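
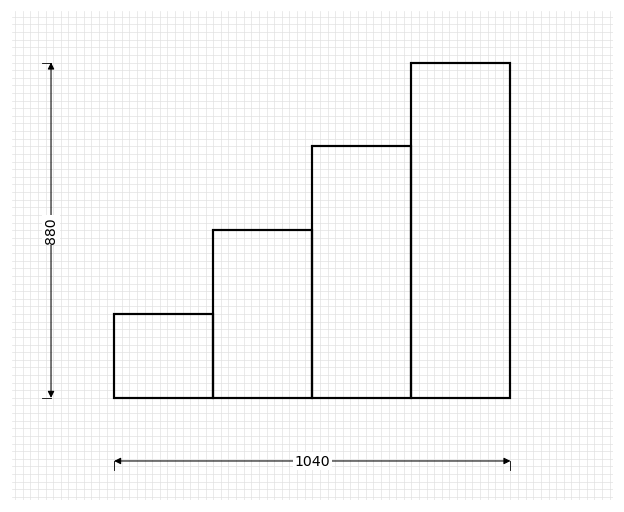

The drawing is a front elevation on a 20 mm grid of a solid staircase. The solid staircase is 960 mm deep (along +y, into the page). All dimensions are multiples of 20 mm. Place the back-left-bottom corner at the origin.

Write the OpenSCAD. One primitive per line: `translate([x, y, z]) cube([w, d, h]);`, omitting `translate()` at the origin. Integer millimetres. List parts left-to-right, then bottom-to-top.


cube([260, 960, 220]);
translate([260, 0, 0]) cube([260, 960, 440]);
translate([520, 0, 0]) cube([260, 960, 660]);
translate([780, 0, 0]) cube([260, 960, 880]);


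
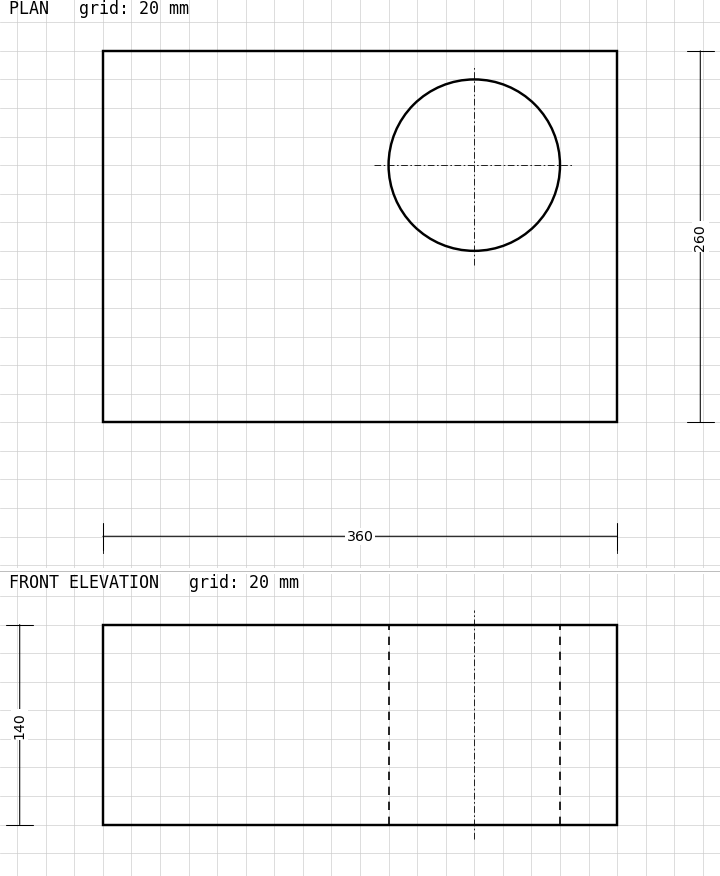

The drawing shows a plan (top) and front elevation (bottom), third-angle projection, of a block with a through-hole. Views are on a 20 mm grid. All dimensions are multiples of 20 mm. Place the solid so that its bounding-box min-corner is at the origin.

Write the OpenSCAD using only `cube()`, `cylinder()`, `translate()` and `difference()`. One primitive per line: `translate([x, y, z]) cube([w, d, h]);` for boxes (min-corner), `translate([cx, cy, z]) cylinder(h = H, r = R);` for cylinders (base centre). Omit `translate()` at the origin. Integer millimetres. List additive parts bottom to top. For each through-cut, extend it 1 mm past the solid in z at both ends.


difference() {
  cube([360, 260, 140]);
  translate([260, 180, -1]) cylinder(h = 142, r = 60);
}


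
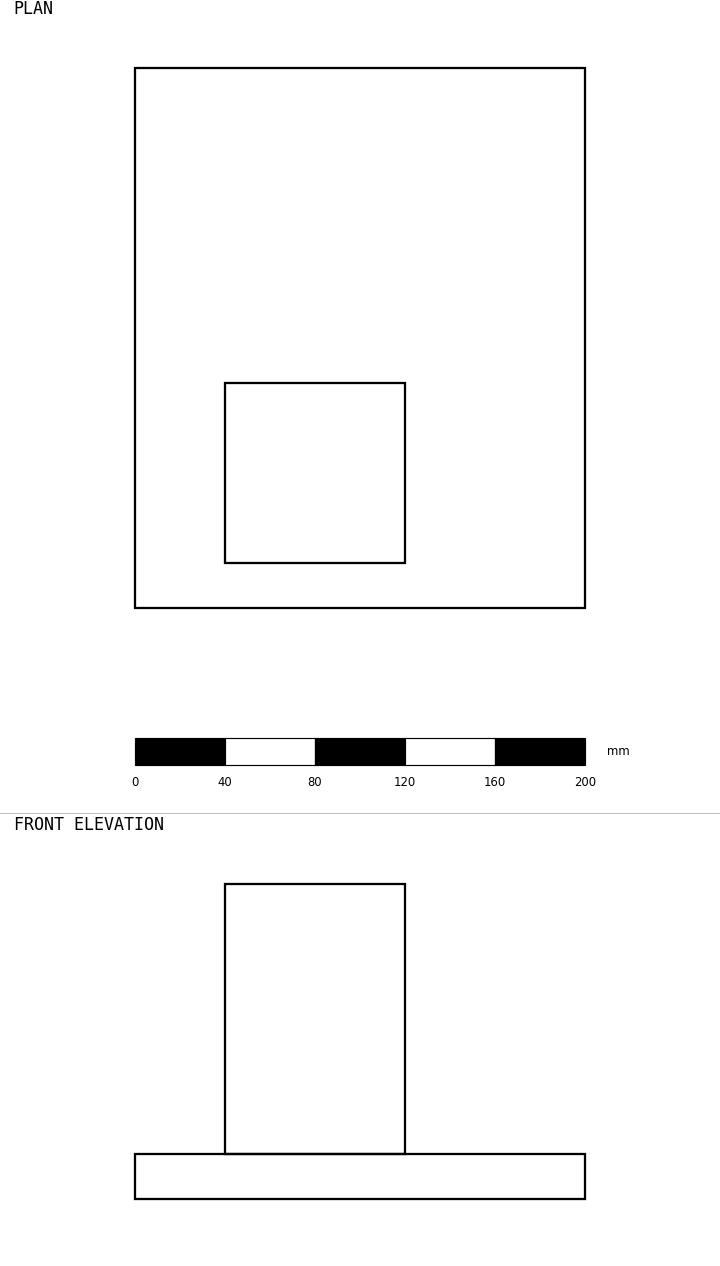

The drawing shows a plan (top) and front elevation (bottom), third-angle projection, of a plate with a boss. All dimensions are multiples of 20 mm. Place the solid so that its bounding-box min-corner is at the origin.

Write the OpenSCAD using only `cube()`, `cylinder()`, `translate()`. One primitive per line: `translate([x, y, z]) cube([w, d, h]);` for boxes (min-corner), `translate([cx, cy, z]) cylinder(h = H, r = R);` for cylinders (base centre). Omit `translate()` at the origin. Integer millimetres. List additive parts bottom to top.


cube([200, 240, 20]);
translate([40, 20, 20]) cube([80, 80, 120]);


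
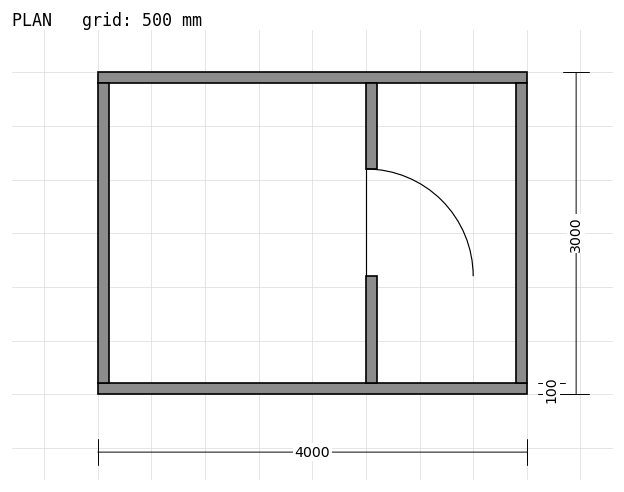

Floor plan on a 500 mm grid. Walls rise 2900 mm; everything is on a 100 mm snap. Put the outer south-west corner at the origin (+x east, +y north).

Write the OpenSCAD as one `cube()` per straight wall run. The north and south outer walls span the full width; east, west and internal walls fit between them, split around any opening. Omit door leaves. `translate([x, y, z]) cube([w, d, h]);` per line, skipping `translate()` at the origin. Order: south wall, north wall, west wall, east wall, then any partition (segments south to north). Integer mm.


cube([4000, 100, 2900]);
translate([0, 2900, 0]) cube([4000, 100, 2900]);
translate([0, 100, 0]) cube([100, 2800, 2900]);
translate([3900, 100, 0]) cube([100, 2800, 2900]);
translate([2500, 100, 0]) cube([100, 1000, 2900]);
translate([2500, 2100, 0]) cube([100, 800, 2900]);


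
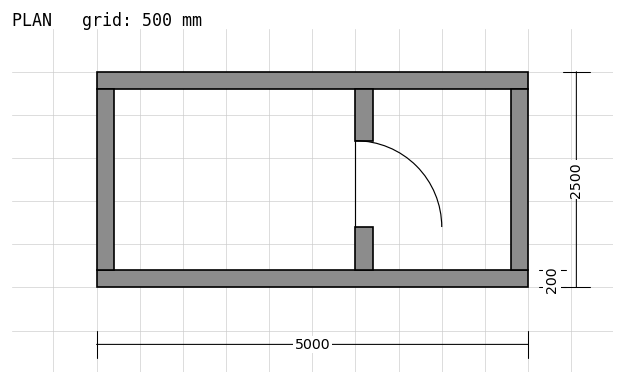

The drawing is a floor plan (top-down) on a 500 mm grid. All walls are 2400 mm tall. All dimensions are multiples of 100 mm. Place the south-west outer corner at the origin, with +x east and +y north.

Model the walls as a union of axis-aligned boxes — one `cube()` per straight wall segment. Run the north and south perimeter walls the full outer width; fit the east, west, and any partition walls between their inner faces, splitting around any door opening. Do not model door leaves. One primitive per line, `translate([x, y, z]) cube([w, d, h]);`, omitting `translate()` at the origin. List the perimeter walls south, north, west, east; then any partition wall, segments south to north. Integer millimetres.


cube([5000, 200, 2400]);
translate([0, 2300, 0]) cube([5000, 200, 2400]);
translate([0, 200, 0]) cube([200, 2100, 2400]);
translate([4800, 200, 0]) cube([200, 2100, 2400]);
translate([3000, 200, 0]) cube([200, 500, 2400]);
translate([3000, 1700, 0]) cube([200, 600, 2400]);


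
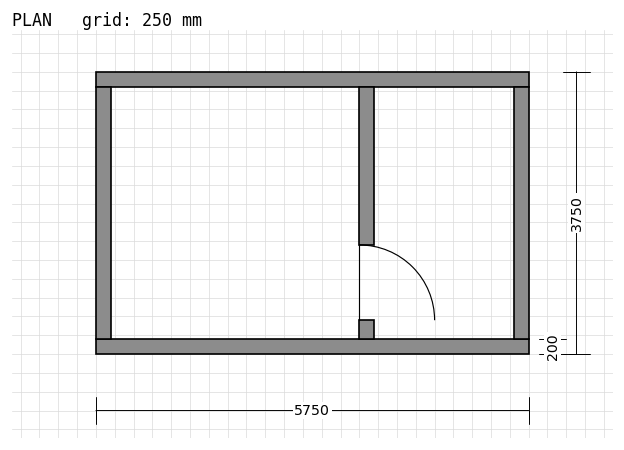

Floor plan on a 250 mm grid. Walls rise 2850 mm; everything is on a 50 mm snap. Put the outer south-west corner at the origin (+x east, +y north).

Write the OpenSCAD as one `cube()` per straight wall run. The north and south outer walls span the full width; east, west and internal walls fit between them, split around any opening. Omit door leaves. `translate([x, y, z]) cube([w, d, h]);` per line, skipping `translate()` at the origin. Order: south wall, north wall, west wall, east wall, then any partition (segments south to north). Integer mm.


cube([5750, 200, 2850]);
translate([0, 3550, 0]) cube([5750, 200, 2850]);
translate([0, 200, 0]) cube([200, 3350, 2850]);
translate([5550, 200, 0]) cube([200, 3350, 2850]);
translate([3500, 200, 0]) cube([200, 250, 2850]);
translate([3500, 1450, 0]) cube([200, 2100, 2850]);


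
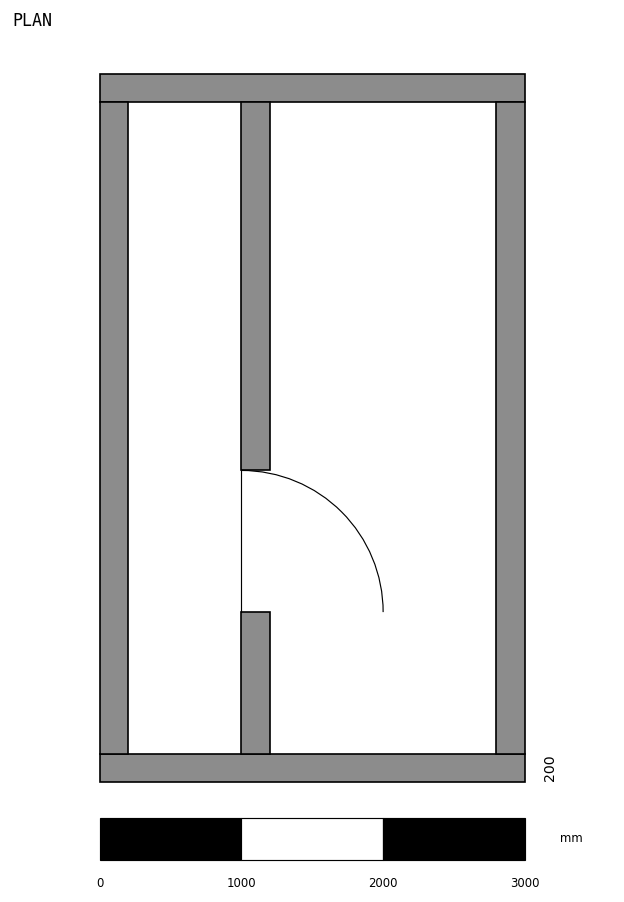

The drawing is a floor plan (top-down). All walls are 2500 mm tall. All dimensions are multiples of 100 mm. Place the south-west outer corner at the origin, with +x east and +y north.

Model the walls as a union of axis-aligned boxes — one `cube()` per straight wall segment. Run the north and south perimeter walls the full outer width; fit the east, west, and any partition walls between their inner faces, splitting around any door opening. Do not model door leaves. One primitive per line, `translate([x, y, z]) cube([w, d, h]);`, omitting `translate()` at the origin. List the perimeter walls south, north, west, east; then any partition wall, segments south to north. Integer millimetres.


cube([3000, 200, 2500]);
translate([0, 4800, 0]) cube([3000, 200, 2500]);
translate([0, 200, 0]) cube([200, 4600, 2500]);
translate([2800, 200, 0]) cube([200, 4600, 2500]);
translate([1000, 200, 0]) cube([200, 1000, 2500]);
translate([1000, 2200, 0]) cube([200, 2600, 2500]);


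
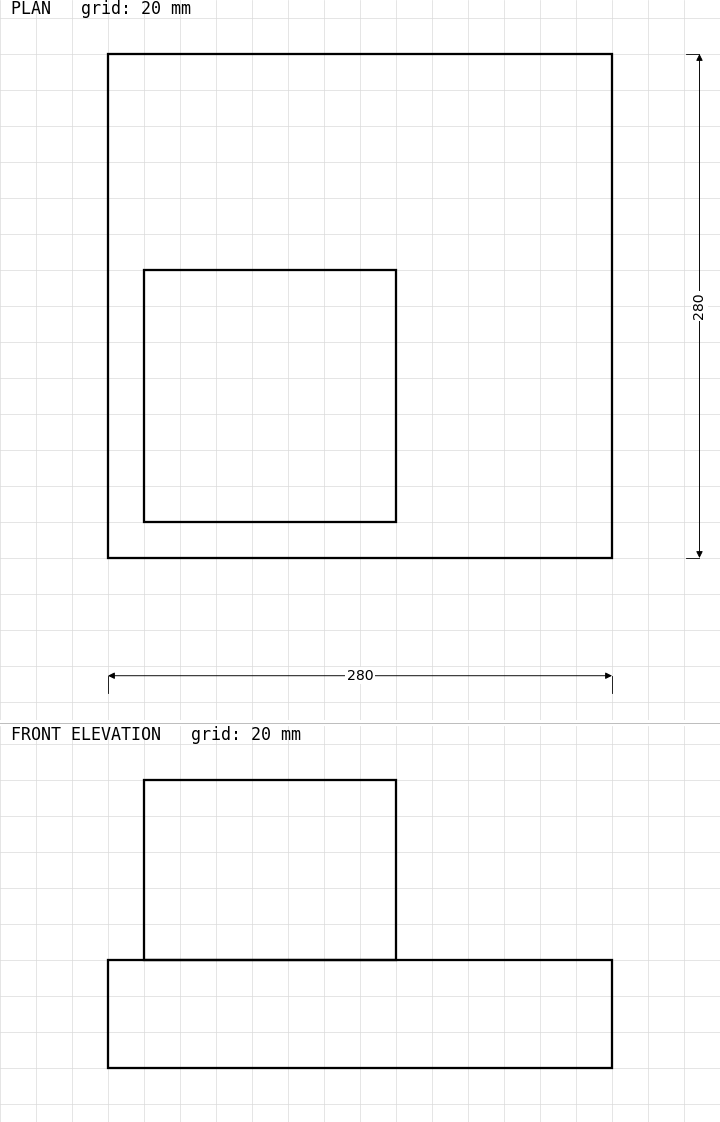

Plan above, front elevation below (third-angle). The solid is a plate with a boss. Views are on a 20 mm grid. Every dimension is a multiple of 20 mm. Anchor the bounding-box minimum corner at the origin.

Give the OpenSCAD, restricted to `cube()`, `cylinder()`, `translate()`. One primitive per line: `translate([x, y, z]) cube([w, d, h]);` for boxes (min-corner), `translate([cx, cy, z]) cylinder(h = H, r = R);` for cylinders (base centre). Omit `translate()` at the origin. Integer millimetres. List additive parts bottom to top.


cube([280, 280, 60]);
translate([20, 20, 60]) cube([140, 140, 100]);


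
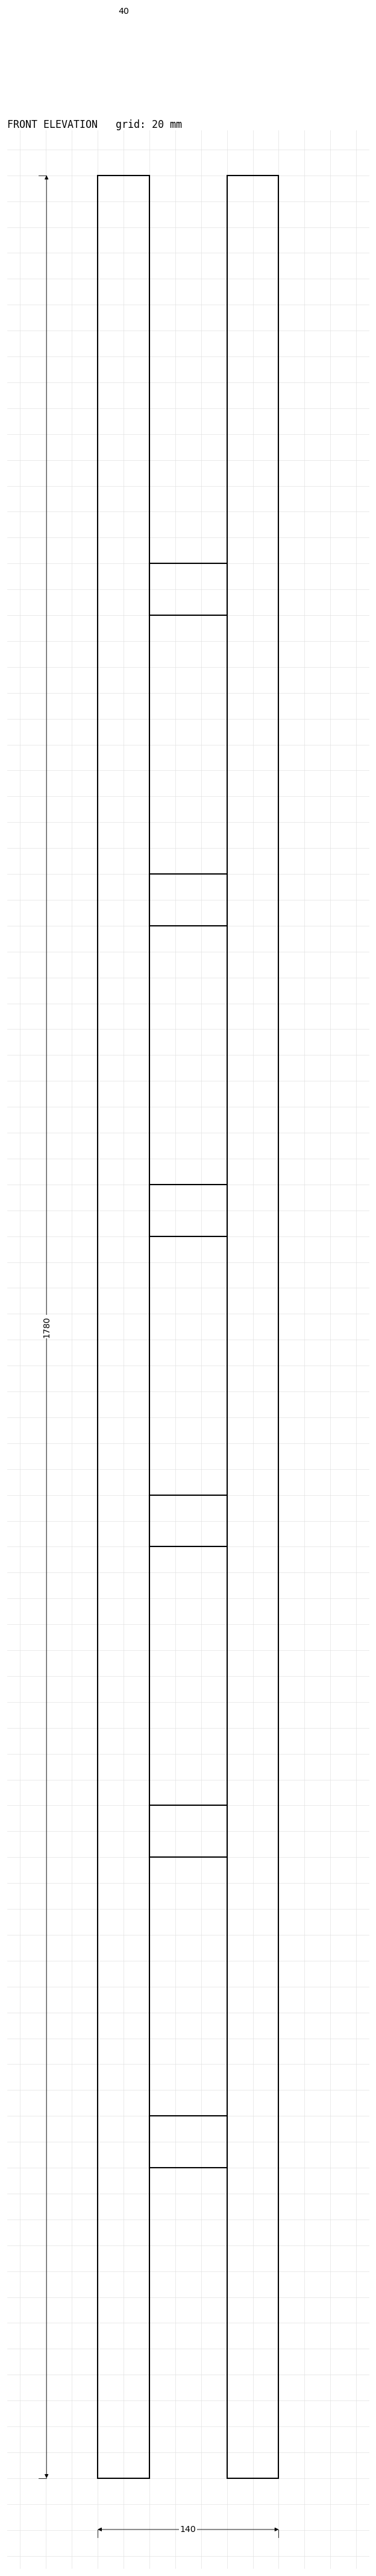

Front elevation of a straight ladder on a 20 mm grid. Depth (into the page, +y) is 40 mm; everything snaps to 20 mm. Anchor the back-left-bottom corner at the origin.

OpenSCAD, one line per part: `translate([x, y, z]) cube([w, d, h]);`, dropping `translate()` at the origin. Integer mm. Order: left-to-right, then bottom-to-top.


cube([40, 40, 1780]);
translate([40, 0, 240]) cube([60, 40, 40]);
translate([40, 0, 480]) cube([60, 40, 40]);
translate([40, 0, 720]) cube([60, 40, 40]);
translate([40, 0, 960]) cube([60, 40, 40]);
translate([40, 0, 1200]) cube([60, 40, 40]);
translate([40, 0, 1440]) cube([60, 40, 40]);
translate([100, 0, 0]) cube([40, 40, 1780]);


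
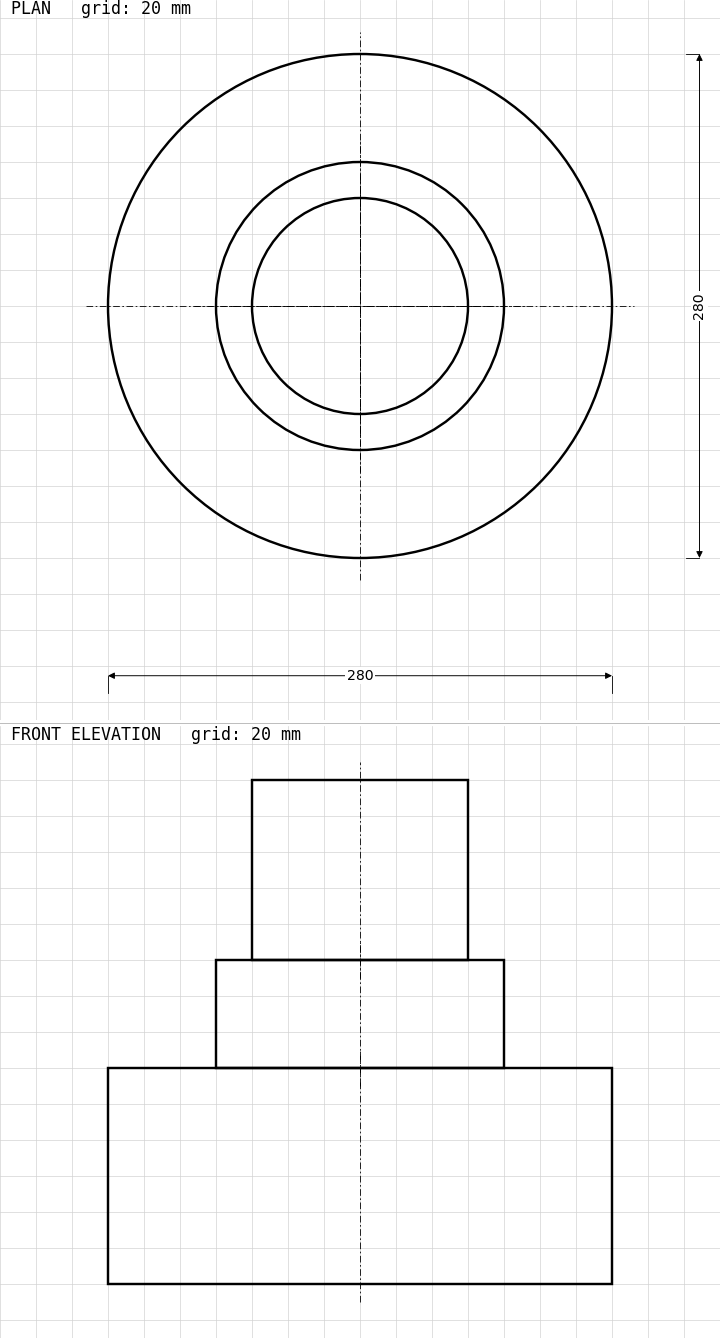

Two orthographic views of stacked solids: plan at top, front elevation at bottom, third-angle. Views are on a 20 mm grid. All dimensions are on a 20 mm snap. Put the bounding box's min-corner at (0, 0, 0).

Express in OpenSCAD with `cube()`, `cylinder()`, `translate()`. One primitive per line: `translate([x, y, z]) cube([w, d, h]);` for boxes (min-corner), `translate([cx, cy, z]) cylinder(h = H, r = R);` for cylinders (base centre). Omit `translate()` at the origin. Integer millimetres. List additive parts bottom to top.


translate([140, 140, 0]) cylinder(h = 120, r = 140);
translate([140, 140, 120]) cylinder(h = 60, r = 80);
translate([140, 140, 180]) cylinder(h = 100, r = 60);


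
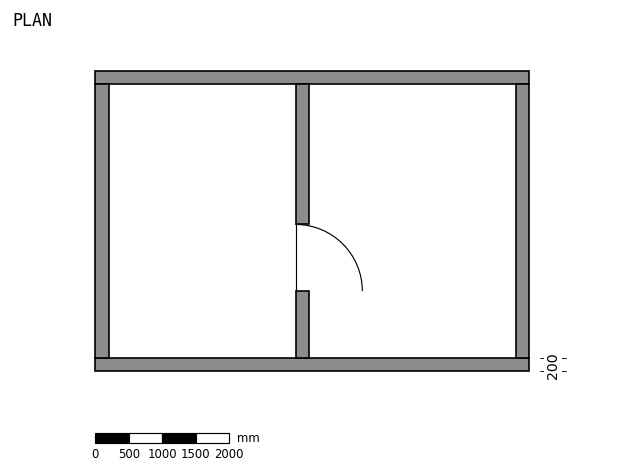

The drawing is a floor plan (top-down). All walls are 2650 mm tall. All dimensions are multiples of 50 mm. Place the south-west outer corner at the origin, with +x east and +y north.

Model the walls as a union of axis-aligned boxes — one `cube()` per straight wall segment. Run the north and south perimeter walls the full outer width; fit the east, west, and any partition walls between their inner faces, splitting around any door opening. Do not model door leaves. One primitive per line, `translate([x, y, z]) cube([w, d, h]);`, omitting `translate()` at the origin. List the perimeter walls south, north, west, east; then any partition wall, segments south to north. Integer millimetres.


cube([6500, 200, 2650]);
translate([0, 4300, 0]) cube([6500, 200, 2650]);
translate([0, 200, 0]) cube([200, 4100, 2650]);
translate([6300, 200, 0]) cube([200, 4100, 2650]);
translate([3000, 200, 0]) cube([200, 1000, 2650]);
translate([3000, 2200, 0]) cube([200, 2100, 2650]);


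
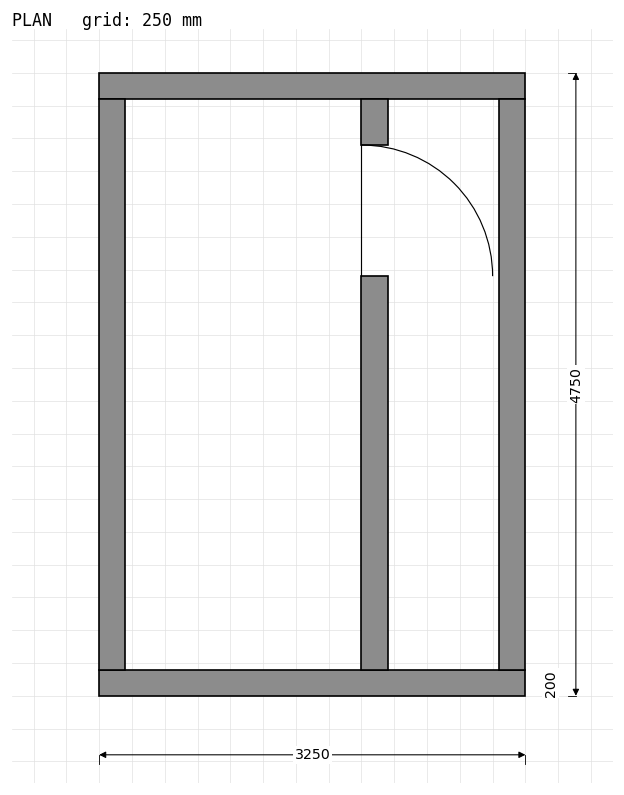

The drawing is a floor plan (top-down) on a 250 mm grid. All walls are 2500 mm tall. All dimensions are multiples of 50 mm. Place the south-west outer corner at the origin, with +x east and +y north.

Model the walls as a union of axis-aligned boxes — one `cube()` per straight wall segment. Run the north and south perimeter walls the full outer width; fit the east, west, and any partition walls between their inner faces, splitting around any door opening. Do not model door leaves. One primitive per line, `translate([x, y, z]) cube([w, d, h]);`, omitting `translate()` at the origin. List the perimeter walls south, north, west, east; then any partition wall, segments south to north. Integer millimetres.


cube([3250, 200, 2500]);
translate([0, 4550, 0]) cube([3250, 200, 2500]);
translate([0, 200, 0]) cube([200, 4350, 2500]);
translate([3050, 200, 0]) cube([200, 4350, 2500]);
translate([2000, 200, 0]) cube([200, 3000, 2500]);
translate([2000, 4200, 0]) cube([200, 350, 2500]);


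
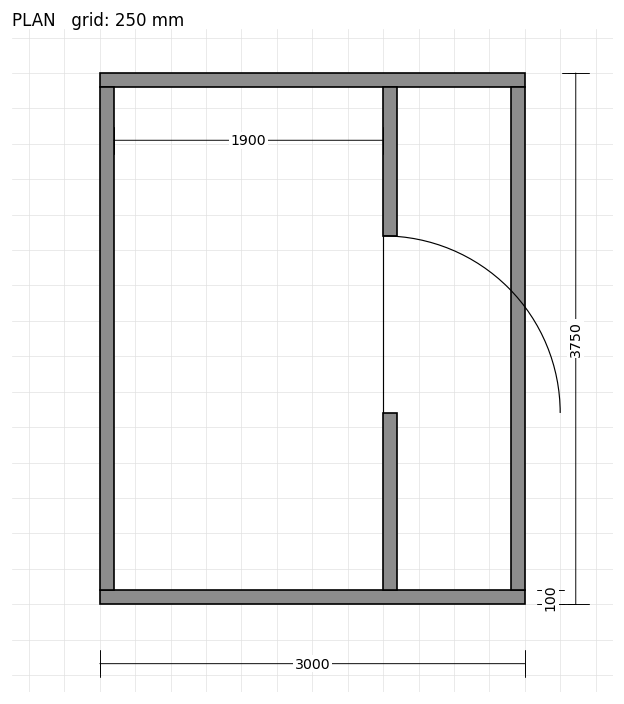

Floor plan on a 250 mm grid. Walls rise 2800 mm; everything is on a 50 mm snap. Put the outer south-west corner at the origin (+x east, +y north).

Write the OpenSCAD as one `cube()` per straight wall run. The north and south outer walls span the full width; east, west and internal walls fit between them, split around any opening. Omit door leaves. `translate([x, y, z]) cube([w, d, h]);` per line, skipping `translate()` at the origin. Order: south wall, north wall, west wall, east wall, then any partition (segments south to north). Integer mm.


cube([3000, 100, 2800]);
translate([0, 3650, 0]) cube([3000, 100, 2800]);
translate([0, 100, 0]) cube([100, 3550, 2800]);
translate([2900, 100, 0]) cube([100, 3550, 2800]);
translate([2000, 100, 0]) cube([100, 1250, 2800]);
translate([2000, 2600, 0]) cube([100, 1050, 2800]);


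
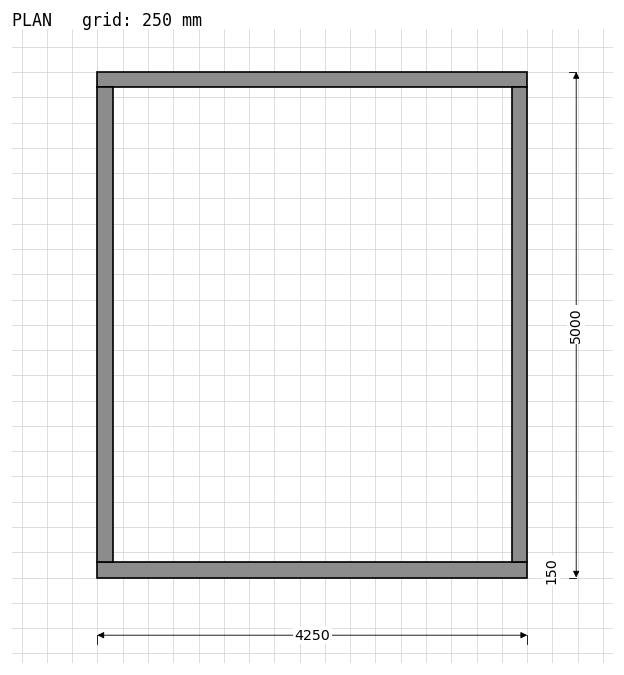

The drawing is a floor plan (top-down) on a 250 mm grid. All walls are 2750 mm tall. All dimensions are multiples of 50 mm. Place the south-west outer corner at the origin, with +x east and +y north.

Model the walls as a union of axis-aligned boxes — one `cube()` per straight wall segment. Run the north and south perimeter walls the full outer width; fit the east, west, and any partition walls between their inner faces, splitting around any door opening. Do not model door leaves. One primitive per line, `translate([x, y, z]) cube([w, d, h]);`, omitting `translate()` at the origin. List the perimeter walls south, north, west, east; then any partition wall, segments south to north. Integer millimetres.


cube([4250, 150, 2750]);
translate([0, 4850, 0]) cube([4250, 150, 2750]);
translate([0, 150, 0]) cube([150, 4700, 2750]);
translate([4100, 150, 0]) cube([150, 4700, 2750]);


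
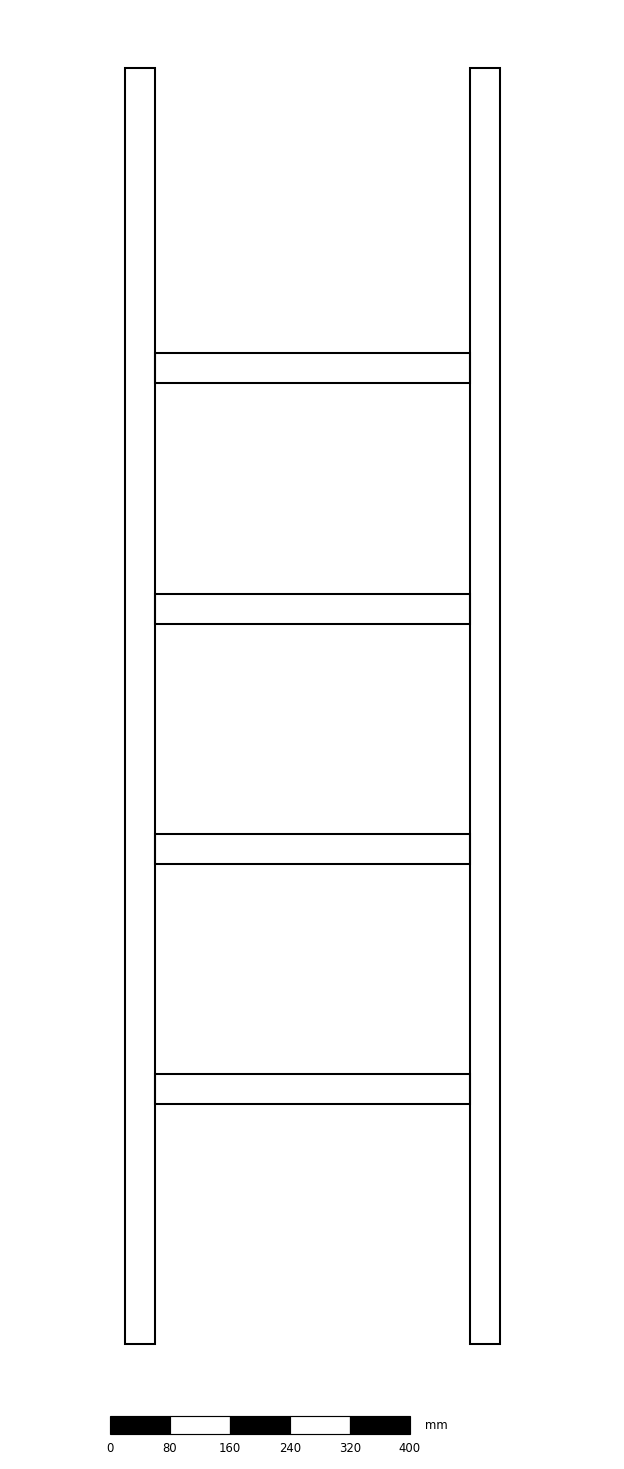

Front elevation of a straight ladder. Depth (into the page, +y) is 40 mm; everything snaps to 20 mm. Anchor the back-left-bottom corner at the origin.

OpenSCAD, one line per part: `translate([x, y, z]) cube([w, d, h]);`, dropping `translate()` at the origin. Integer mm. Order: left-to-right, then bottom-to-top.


cube([40, 40, 1700]);
translate([40, 0, 320]) cube([420, 40, 40]);
translate([40, 0, 640]) cube([420, 40, 40]);
translate([40, 0, 960]) cube([420, 40, 40]);
translate([40, 0, 1280]) cube([420, 40, 40]);
translate([460, 0, 0]) cube([40, 40, 1700]);


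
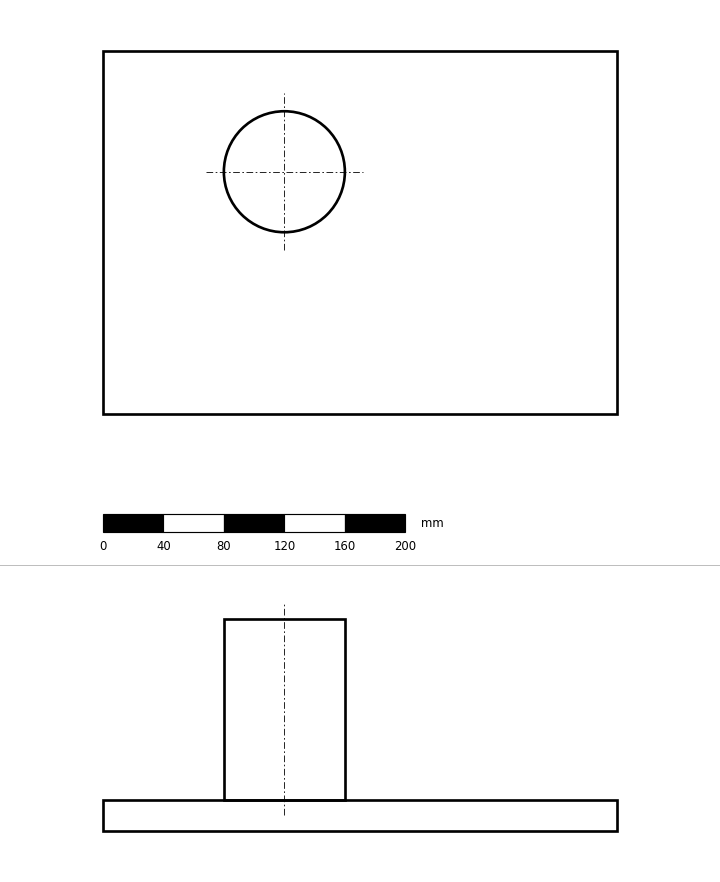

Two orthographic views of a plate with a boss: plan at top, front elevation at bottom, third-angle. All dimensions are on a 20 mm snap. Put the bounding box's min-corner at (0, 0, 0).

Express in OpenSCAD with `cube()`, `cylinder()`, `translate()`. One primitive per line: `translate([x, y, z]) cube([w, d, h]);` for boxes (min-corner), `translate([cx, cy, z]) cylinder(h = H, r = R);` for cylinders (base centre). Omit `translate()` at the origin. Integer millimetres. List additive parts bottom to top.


cube([340, 240, 20]);
translate([120, 160, 20]) cylinder(h = 120, r = 40);


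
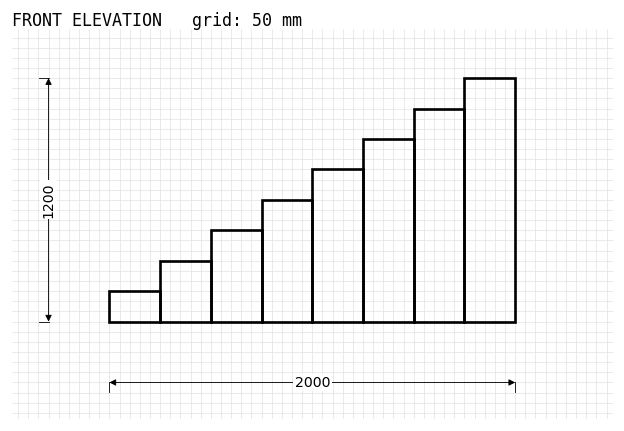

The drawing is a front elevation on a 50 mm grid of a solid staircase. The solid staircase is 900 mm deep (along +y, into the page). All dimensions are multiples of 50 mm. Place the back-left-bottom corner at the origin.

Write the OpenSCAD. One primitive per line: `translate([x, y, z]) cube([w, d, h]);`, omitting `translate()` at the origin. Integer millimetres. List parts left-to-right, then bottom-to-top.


cube([250, 900, 150]);
translate([250, 0, 0]) cube([250, 900, 300]);
translate([500, 0, 0]) cube([250, 900, 450]);
translate([750, 0, 0]) cube([250, 900, 600]);
translate([1000, 0, 0]) cube([250, 900, 750]);
translate([1250, 0, 0]) cube([250, 900, 900]);
translate([1500, 0, 0]) cube([250, 900, 1050]);
translate([1750, 0, 0]) cube([250, 900, 1200]);


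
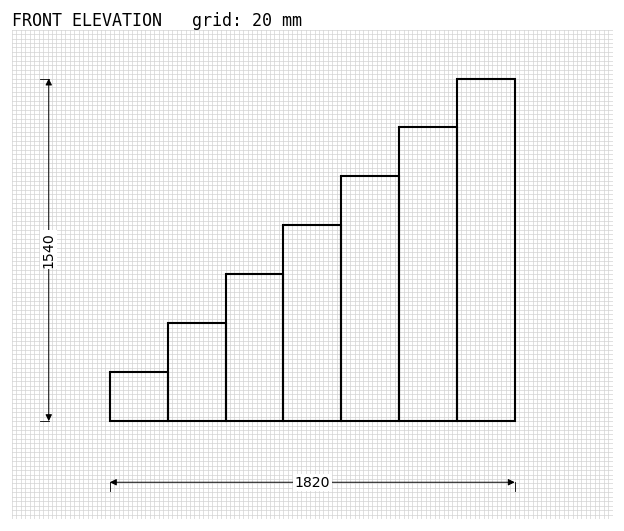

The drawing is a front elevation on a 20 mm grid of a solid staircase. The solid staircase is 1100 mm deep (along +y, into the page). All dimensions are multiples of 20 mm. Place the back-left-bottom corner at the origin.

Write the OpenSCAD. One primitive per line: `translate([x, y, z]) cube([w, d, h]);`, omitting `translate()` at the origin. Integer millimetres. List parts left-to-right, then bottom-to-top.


cube([260, 1100, 220]);
translate([260, 0, 0]) cube([260, 1100, 440]);
translate([520, 0, 0]) cube([260, 1100, 660]);
translate([780, 0, 0]) cube([260, 1100, 880]);
translate([1040, 0, 0]) cube([260, 1100, 1100]);
translate([1300, 0, 0]) cube([260, 1100, 1320]);
translate([1560, 0, 0]) cube([260, 1100, 1540]);


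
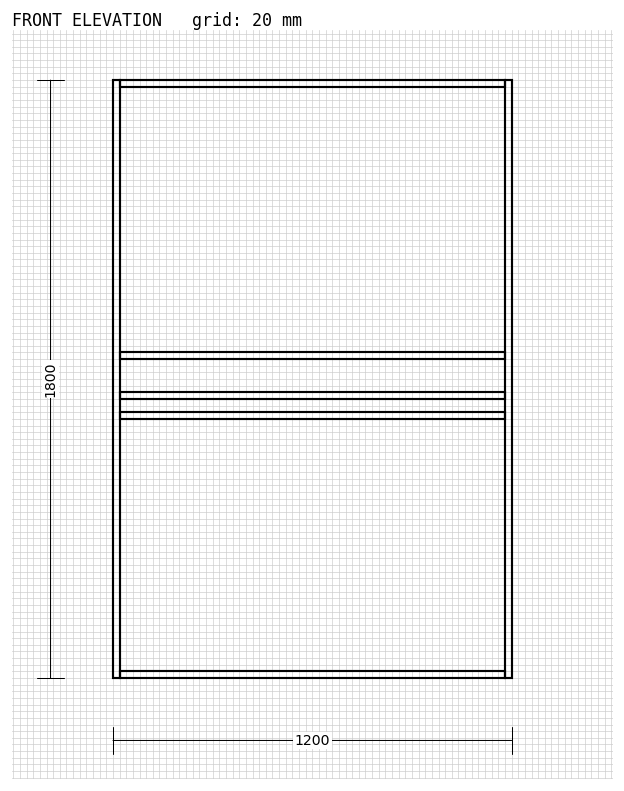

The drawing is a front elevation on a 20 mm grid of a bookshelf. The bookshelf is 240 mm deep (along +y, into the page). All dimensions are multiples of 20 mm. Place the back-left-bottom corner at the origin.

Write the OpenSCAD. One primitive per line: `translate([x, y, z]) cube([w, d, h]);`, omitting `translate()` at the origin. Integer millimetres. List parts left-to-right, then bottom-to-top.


cube([20, 240, 1800]);
translate([20, 0, 0]) cube([1160, 240, 20]);
translate([20, 0, 780]) cube([1160, 240, 20]);
translate([20, 0, 840]) cube([1160, 240, 20]);
translate([20, 0, 960]) cube([1160, 240, 20]);
translate([20, 0, 1780]) cube([1160, 240, 20]);
translate([1180, 0, 0]) cube([20, 240, 1800]);


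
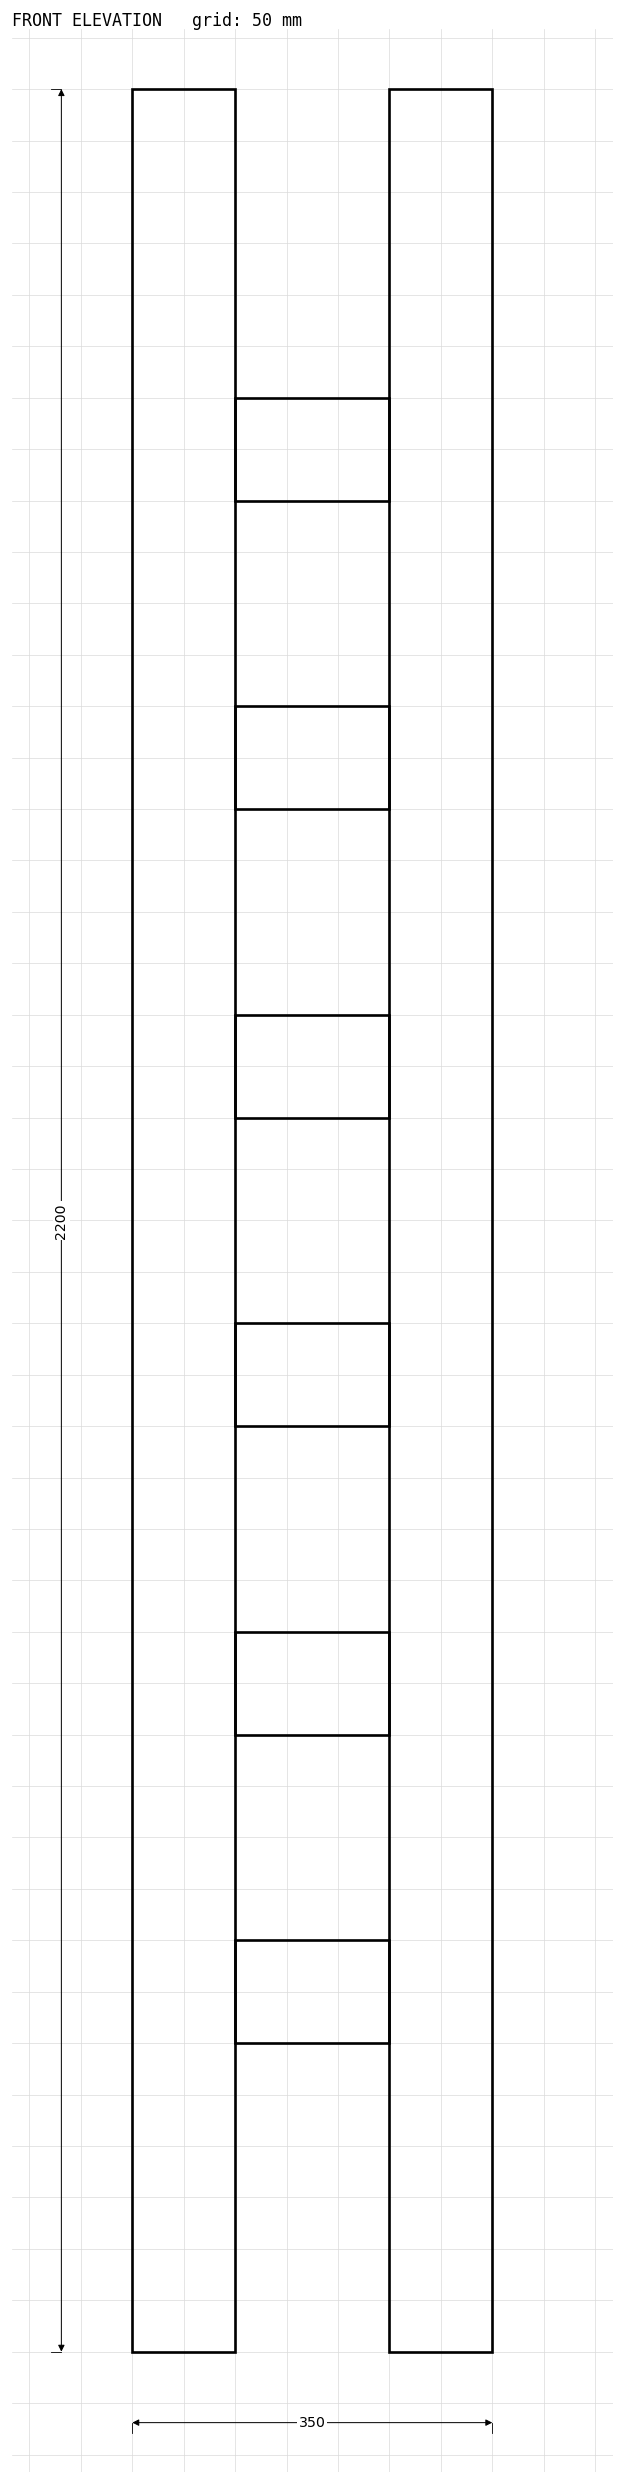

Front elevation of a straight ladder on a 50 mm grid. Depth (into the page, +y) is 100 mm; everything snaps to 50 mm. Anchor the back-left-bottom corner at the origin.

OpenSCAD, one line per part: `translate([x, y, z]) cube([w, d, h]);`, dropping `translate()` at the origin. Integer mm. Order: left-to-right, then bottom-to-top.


cube([100, 100, 2200]);
translate([100, 0, 300]) cube([150, 100, 100]);
translate([100, 0, 600]) cube([150, 100, 100]);
translate([100, 0, 900]) cube([150, 100, 100]);
translate([100, 0, 1200]) cube([150, 100, 100]);
translate([100, 0, 1500]) cube([150, 100, 100]);
translate([100, 0, 1800]) cube([150, 100, 100]);
translate([250, 0, 0]) cube([100, 100, 2200]);


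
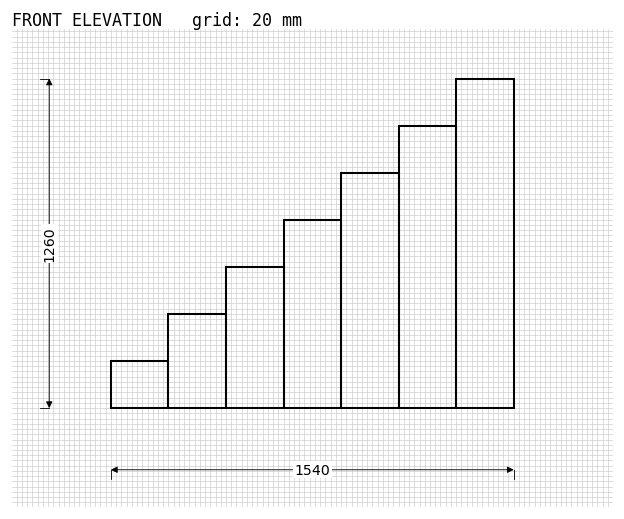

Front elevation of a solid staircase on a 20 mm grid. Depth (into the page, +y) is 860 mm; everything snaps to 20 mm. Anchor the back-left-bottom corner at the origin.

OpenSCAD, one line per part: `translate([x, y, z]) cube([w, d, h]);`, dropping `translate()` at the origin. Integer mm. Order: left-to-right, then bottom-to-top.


cube([220, 860, 180]);
translate([220, 0, 0]) cube([220, 860, 360]);
translate([440, 0, 0]) cube([220, 860, 540]);
translate([660, 0, 0]) cube([220, 860, 720]);
translate([880, 0, 0]) cube([220, 860, 900]);
translate([1100, 0, 0]) cube([220, 860, 1080]);
translate([1320, 0, 0]) cube([220, 860, 1260]);


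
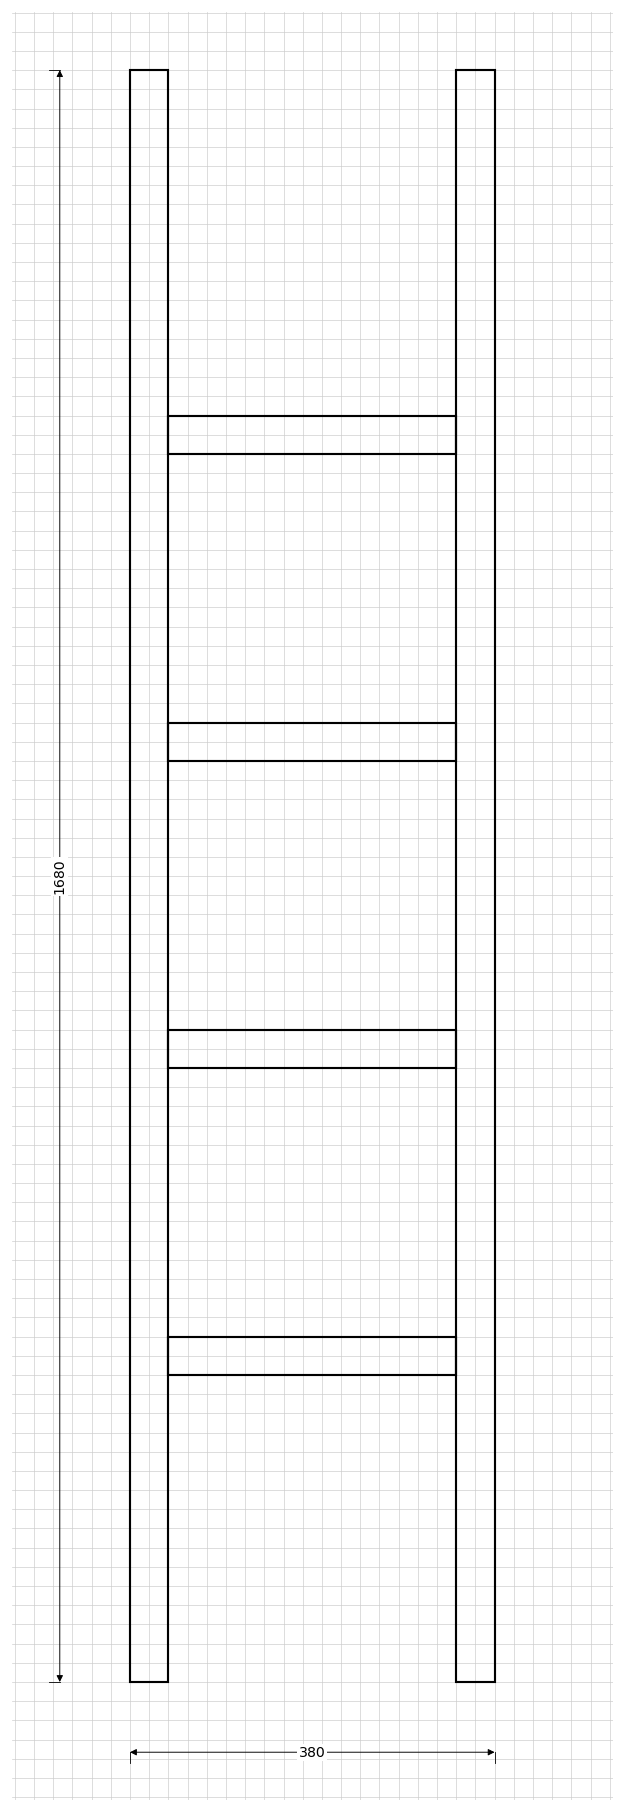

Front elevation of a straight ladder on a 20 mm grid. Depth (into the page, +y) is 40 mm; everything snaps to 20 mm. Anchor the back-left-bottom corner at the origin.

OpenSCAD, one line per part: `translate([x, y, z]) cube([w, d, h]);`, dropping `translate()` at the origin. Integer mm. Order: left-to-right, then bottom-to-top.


cube([40, 40, 1680]);
translate([40, 0, 320]) cube([300, 40, 40]);
translate([40, 0, 640]) cube([300, 40, 40]);
translate([40, 0, 960]) cube([300, 40, 40]);
translate([40, 0, 1280]) cube([300, 40, 40]);
translate([340, 0, 0]) cube([40, 40, 1680]);


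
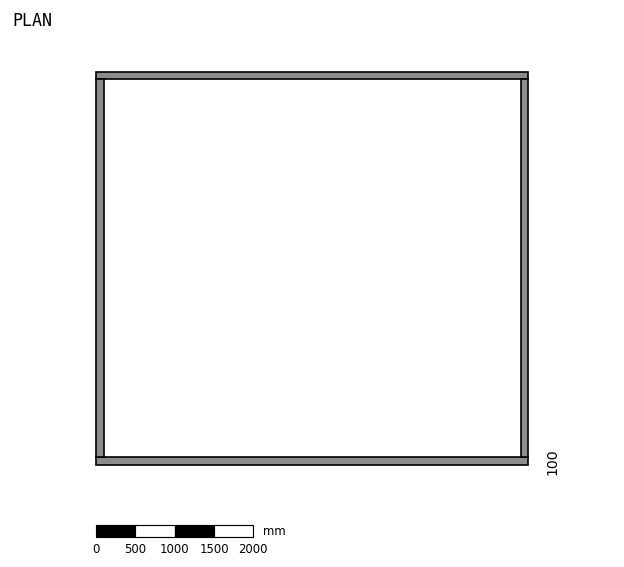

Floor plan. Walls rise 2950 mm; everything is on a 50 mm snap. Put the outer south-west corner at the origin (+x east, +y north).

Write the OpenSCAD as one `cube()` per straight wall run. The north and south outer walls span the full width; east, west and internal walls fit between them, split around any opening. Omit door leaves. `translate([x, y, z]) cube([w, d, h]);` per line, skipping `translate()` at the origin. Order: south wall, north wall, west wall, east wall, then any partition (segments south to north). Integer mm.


cube([5500, 100, 2950]);
translate([0, 4900, 0]) cube([5500, 100, 2950]);
translate([0, 100, 0]) cube([100, 4800, 2950]);
translate([5400, 100, 0]) cube([100, 4800, 2950]);


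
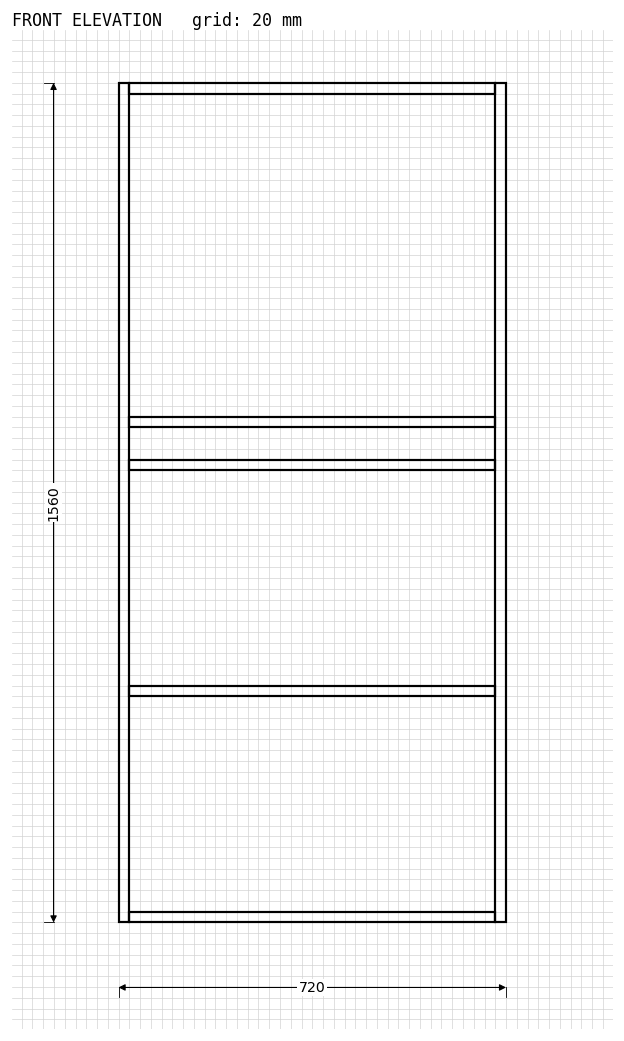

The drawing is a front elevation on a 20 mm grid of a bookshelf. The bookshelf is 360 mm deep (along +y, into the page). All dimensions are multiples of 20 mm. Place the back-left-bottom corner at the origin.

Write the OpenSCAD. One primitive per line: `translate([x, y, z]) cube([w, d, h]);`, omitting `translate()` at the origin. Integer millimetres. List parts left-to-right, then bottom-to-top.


cube([20, 360, 1560]);
translate([20, 0, 0]) cube([680, 360, 20]);
translate([20, 0, 420]) cube([680, 360, 20]);
translate([20, 0, 840]) cube([680, 360, 20]);
translate([20, 0, 920]) cube([680, 360, 20]);
translate([20, 0, 1540]) cube([680, 360, 20]);
translate([700, 0, 0]) cube([20, 360, 1560]);


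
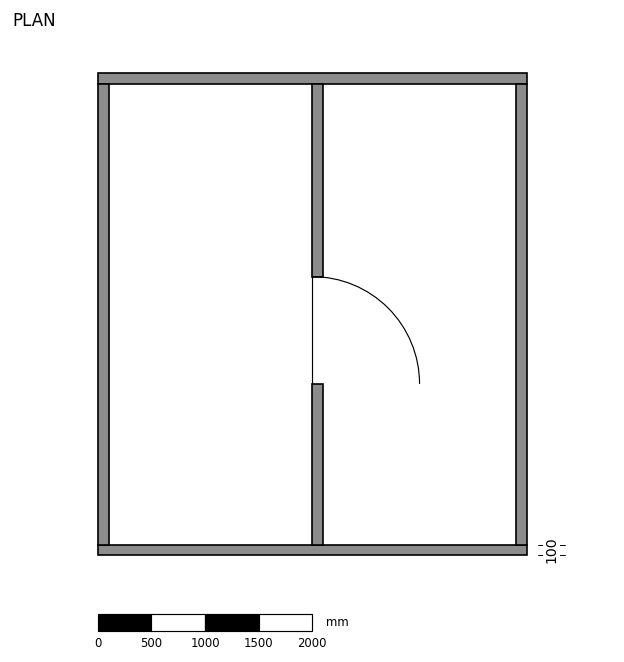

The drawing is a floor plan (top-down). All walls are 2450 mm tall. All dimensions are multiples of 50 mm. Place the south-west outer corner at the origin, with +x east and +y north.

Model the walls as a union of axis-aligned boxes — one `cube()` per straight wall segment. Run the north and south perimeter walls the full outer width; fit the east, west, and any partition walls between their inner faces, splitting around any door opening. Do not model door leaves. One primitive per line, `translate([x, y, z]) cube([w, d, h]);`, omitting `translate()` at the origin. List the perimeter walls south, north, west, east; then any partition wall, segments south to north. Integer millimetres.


cube([4000, 100, 2450]);
translate([0, 4400, 0]) cube([4000, 100, 2450]);
translate([0, 100, 0]) cube([100, 4300, 2450]);
translate([3900, 100, 0]) cube([100, 4300, 2450]);
translate([2000, 100, 0]) cube([100, 1500, 2450]);
translate([2000, 2600, 0]) cube([100, 1800, 2450]);


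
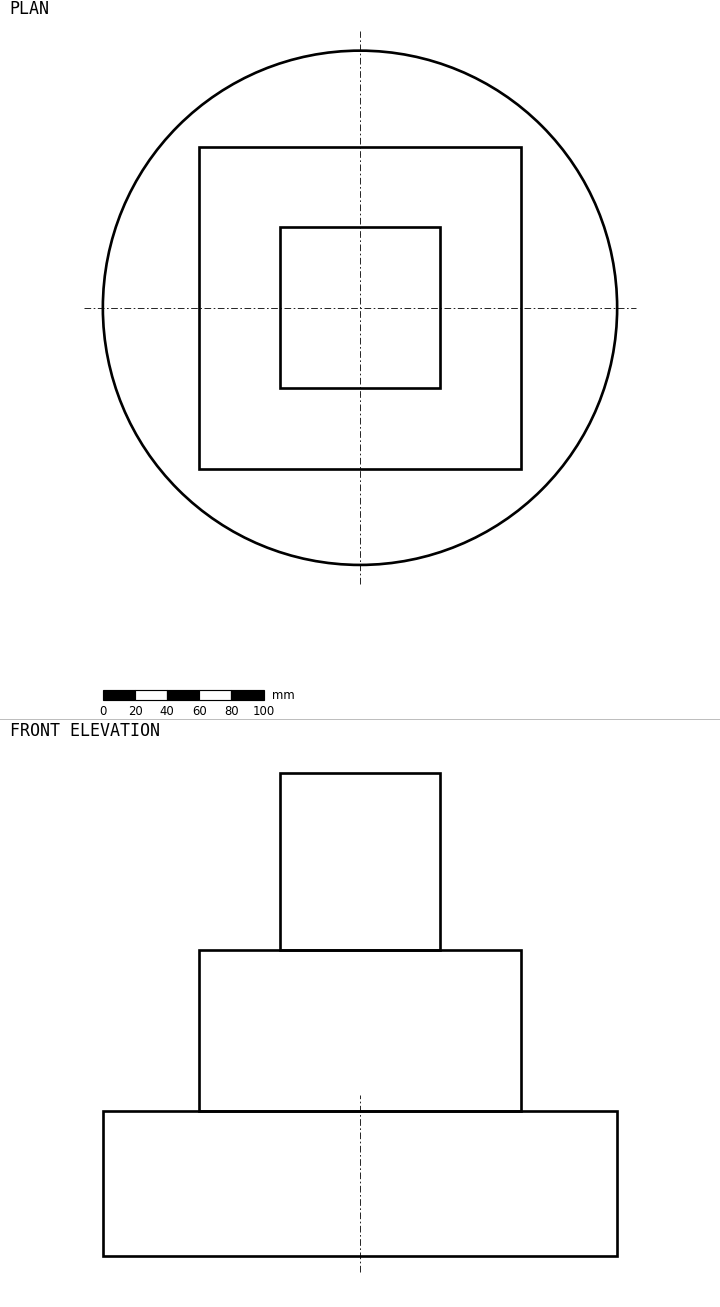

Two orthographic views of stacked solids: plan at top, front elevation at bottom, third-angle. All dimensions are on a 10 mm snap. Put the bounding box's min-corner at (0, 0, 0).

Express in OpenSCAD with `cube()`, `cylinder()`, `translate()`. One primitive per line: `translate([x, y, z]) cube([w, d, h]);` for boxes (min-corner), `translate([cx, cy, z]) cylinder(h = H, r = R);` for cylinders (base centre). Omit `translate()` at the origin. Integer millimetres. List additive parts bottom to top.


translate([160, 160, 0]) cylinder(h = 90, r = 160);
translate([60, 60, 90]) cube([200, 200, 100]);
translate([110, 110, 190]) cube([100, 100, 110]);


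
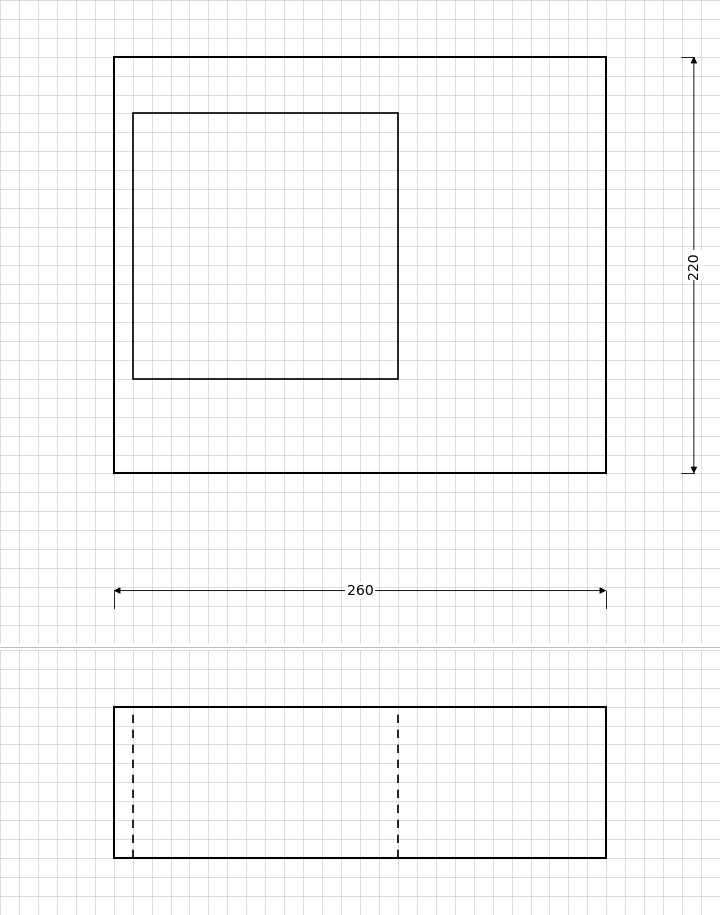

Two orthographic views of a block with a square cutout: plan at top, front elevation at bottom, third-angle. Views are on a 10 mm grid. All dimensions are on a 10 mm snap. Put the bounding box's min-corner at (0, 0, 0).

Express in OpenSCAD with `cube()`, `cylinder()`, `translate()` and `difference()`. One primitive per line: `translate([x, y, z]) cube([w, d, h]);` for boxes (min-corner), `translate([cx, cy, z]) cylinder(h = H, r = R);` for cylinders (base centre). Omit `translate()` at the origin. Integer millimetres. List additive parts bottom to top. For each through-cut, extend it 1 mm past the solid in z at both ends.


difference() {
  cube([260, 220, 80]);
  translate([10, 50, -1]) cube([140, 140, 82]);
}


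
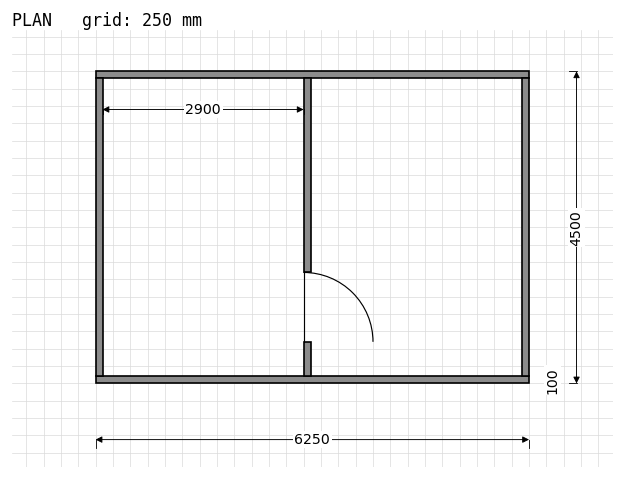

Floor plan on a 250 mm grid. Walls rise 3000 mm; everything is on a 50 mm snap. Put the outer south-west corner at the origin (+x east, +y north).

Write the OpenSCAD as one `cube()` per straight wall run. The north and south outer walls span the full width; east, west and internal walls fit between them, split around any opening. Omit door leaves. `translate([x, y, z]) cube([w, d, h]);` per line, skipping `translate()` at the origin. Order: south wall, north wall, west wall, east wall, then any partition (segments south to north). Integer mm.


cube([6250, 100, 3000]);
translate([0, 4400, 0]) cube([6250, 100, 3000]);
translate([0, 100, 0]) cube([100, 4300, 3000]);
translate([6150, 100, 0]) cube([100, 4300, 3000]);
translate([3000, 100, 0]) cube([100, 500, 3000]);
translate([3000, 1600, 0]) cube([100, 2800, 3000]);


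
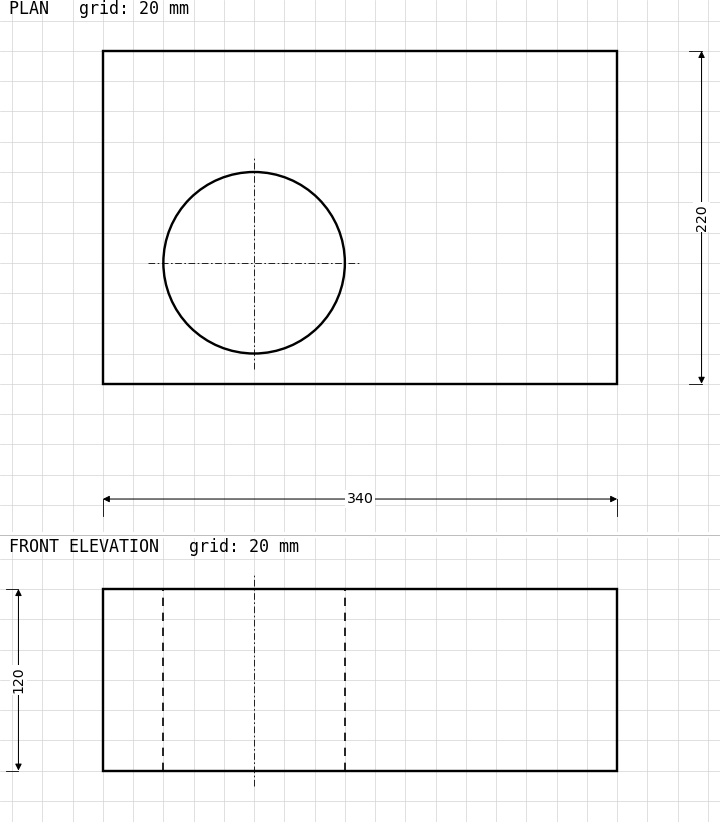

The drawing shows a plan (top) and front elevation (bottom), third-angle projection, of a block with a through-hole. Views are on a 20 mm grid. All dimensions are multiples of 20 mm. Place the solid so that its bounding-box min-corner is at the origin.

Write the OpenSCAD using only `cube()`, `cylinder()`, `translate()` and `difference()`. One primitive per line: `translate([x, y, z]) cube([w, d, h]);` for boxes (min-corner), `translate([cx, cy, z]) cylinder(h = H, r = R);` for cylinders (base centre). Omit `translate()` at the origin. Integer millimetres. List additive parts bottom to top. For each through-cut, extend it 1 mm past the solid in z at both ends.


difference() {
  cube([340, 220, 120]);
  translate([100, 80, -1]) cylinder(h = 122, r = 60);
}


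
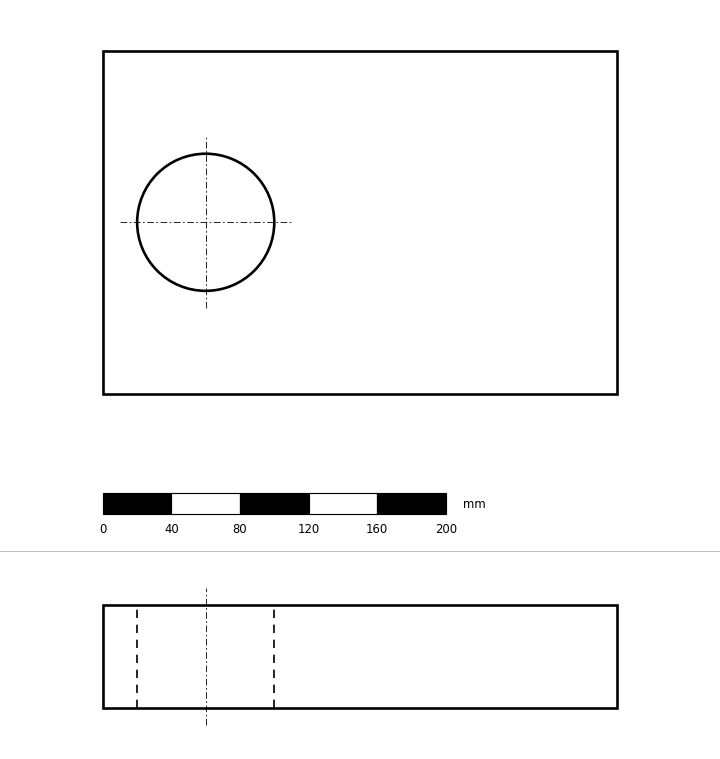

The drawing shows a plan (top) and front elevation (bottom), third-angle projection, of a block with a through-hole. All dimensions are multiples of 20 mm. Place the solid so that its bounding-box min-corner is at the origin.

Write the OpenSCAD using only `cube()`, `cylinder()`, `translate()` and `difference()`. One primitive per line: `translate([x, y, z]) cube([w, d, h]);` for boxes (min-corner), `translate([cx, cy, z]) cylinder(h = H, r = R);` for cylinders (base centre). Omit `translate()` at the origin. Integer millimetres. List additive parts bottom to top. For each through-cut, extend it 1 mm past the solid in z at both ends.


difference() {
  cube([300, 200, 60]);
  translate([60, 100, -1]) cylinder(h = 62, r = 40);
}


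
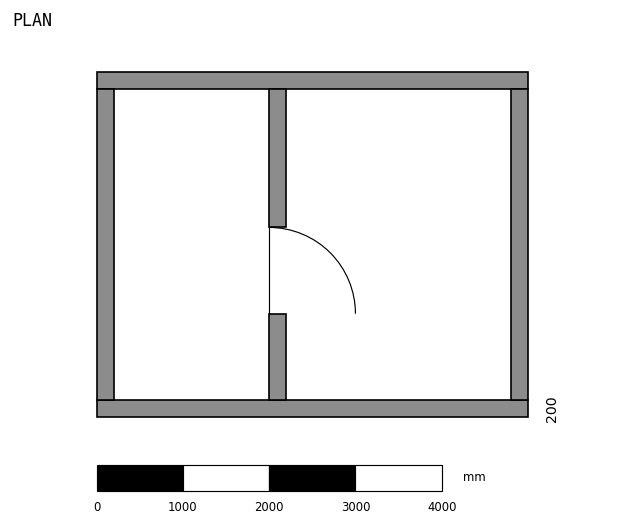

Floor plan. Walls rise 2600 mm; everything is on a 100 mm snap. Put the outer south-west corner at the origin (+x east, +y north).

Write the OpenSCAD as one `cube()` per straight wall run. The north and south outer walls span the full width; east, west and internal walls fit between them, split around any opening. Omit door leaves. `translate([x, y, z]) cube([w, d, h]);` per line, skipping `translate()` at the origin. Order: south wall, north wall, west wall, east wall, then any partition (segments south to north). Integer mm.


cube([5000, 200, 2600]);
translate([0, 3800, 0]) cube([5000, 200, 2600]);
translate([0, 200, 0]) cube([200, 3600, 2600]);
translate([4800, 200, 0]) cube([200, 3600, 2600]);
translate([2000, 200, 0]) cube([200, 1000, 2600]);
translate([2000, 2200, 0]) cube([200, 1600, 2600]);


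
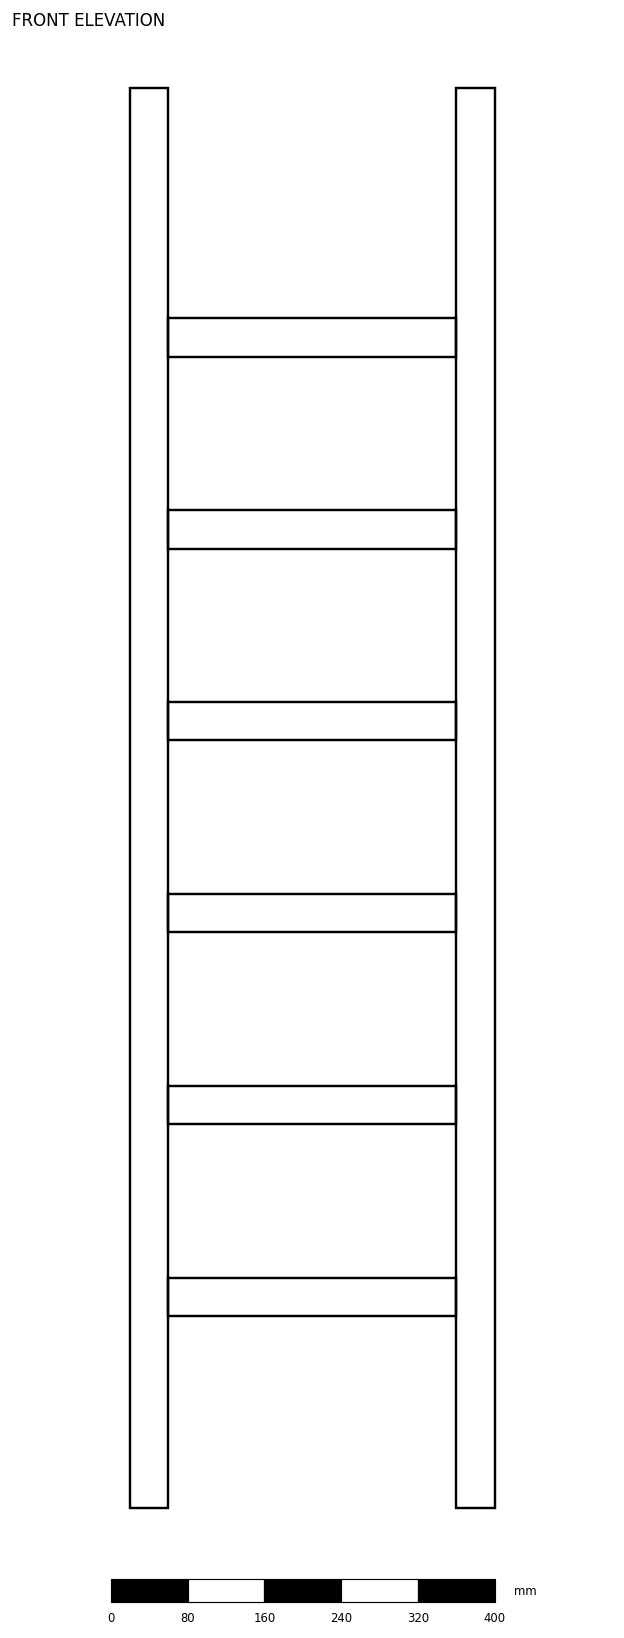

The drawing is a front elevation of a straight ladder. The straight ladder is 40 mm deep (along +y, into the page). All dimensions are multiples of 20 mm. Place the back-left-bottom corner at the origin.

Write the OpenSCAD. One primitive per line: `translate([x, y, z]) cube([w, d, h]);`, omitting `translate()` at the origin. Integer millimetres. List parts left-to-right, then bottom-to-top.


cube([40, 40, 1480]);
translate([40, 0, 200]) cube([300, 40, 40]);
translate([40, 0, 400]) cube([300, 40, 40]);
translate([40, 0, 600]) cube([300, 40, 40]);
translate([40, 0, 800]) cube([300, 40, 40]);
translate([40, 0, 1000]) cube([300, 40, 40]);
translate([40, 0, 1200]) cube([300, 40, 40]);
translate([340, 0, 0]) cube([40, 40, 1480]);


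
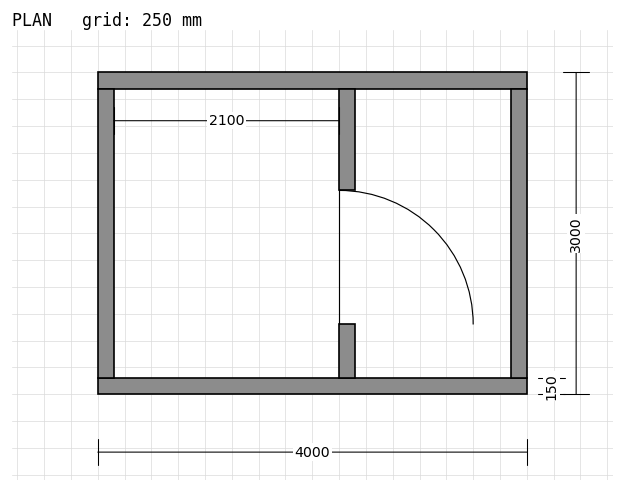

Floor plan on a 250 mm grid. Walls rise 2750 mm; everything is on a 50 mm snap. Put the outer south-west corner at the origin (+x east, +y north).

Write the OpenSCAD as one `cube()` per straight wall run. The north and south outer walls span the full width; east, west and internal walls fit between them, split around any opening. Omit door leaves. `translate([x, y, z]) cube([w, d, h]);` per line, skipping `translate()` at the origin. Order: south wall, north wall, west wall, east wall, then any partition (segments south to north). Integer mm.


cube([4000, 150, 2750]);
translate([0, 2850, 0]) cube([4000, 150, 2750]);
translate([0, 150, 0]) cube([150, 2700, 2750]);
translate([3850, 150, 0]) cube([150, 2700, 2750]);
translate([2250, 150, 0]) cube([150, 500, 2750]);
translate([2250, 1900, 0]) cube([150, 950, 2750]);


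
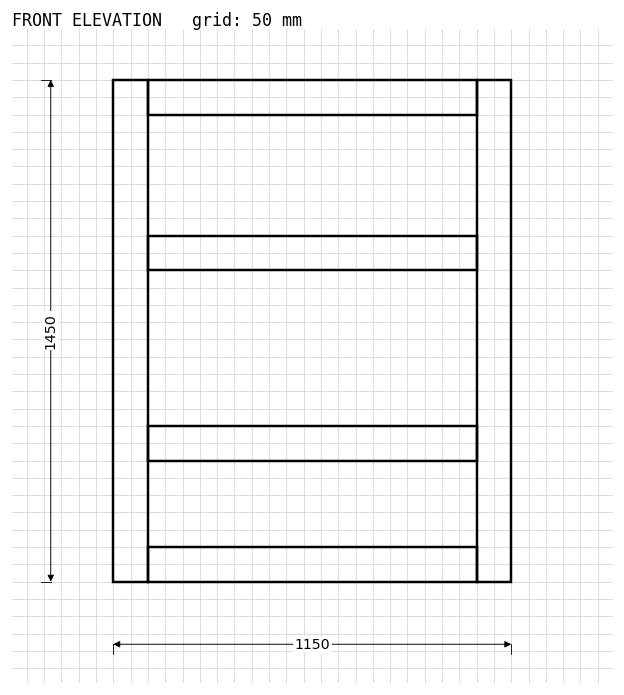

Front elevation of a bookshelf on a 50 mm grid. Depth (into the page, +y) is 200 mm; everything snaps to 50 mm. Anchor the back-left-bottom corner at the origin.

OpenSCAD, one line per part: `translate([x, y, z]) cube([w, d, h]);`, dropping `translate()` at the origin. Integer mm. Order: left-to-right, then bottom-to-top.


cube([100, 200, 1450]);
translate([100, 0, 0]) cube([950, 200, 100]);
translate([100, 0, 350]) cube([950, 200, 100]);
translate([100, 0, 900]) cube([950, 200, 100]);
translate([100, 0, 1350]) cube([950, 200, 100]);
translate([1050, 0, 0]) cube([100, 200, 1450]);


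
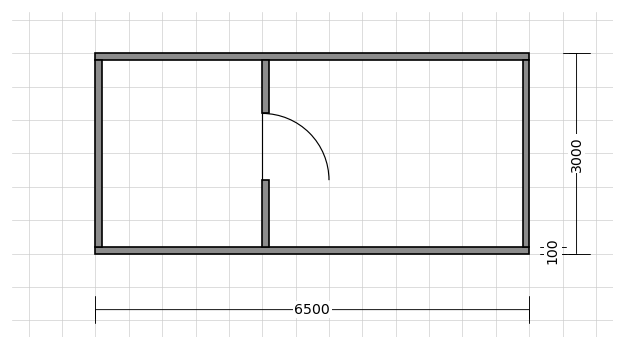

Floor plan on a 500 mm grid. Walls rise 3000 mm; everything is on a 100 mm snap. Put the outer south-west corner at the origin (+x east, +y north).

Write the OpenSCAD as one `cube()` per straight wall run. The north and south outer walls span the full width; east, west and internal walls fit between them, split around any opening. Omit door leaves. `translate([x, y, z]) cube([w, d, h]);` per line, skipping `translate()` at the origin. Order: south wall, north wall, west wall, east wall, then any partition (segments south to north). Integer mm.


cube([6500, 100, 3000]);
translate([0, 2900, 0]) cube([6500, 100, 3000]);
translate([0, 100, 0]) cube([100, 2800, 3000]);
translate([6400, 100, 0]) cube([100, 2800, 3000]);
translate([2500, 100, 0]) cube([100, 1000, 3000]);
translate([2500, 2100, 0]) cube([100, 800, 3000]);


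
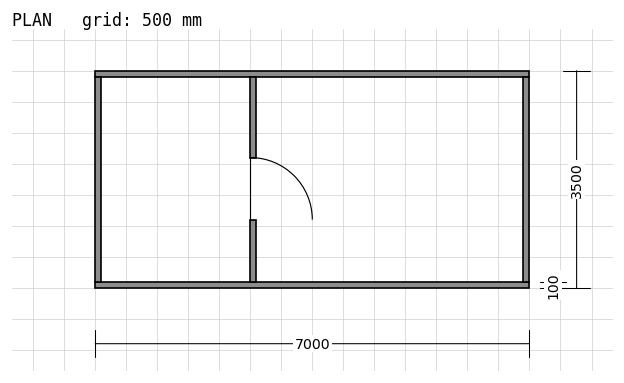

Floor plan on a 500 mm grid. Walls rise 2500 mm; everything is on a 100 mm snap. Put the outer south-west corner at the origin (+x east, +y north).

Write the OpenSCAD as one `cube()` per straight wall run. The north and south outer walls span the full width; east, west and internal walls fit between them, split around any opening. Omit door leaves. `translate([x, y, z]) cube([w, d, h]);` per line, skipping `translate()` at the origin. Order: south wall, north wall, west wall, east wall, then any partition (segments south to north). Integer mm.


cube([7000, 100, 2500]);
translate([0, 3400, 0]) cube([7000, 100, 2500]);
translate([0, 100, 0]) cube([100, 3300, 2500]);
translate([6900, 100, 0]) cube([100, 3300, 2500]);
translate([2500, 100, 0]) cube([100, 1000, 2500]);
translate([2500, 2100, 0]) cube([100, 1300, 2500]);


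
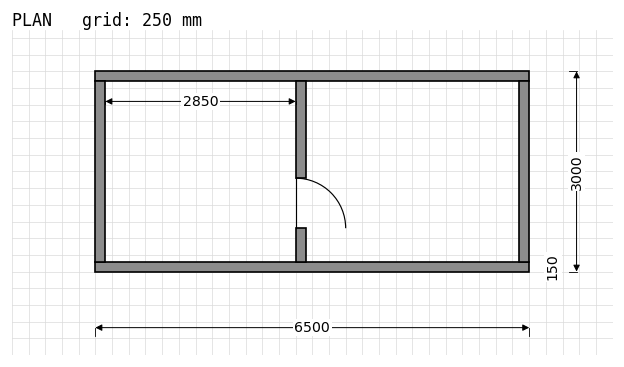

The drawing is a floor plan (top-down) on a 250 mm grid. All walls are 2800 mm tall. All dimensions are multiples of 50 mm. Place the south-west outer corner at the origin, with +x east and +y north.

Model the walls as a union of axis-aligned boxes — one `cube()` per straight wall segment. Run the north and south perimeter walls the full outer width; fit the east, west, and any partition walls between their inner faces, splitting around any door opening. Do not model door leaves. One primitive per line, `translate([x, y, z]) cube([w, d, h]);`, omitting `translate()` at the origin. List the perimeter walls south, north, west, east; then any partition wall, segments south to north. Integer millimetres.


cube([6500, 150, 2800]);
translate([0, 2850, 0]) cube([6500, 150, 2800]);
translate([0, 150, 0]) cube([150, 2700, 2800]);
translate([6350, 150, 0]) cube([150, 2700, 2800]);
translate([3000, 150, 0]) cube([150, 500, 2800]);
translate([3000, 1400, 0]) cube([150, 1450, 2800]);
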